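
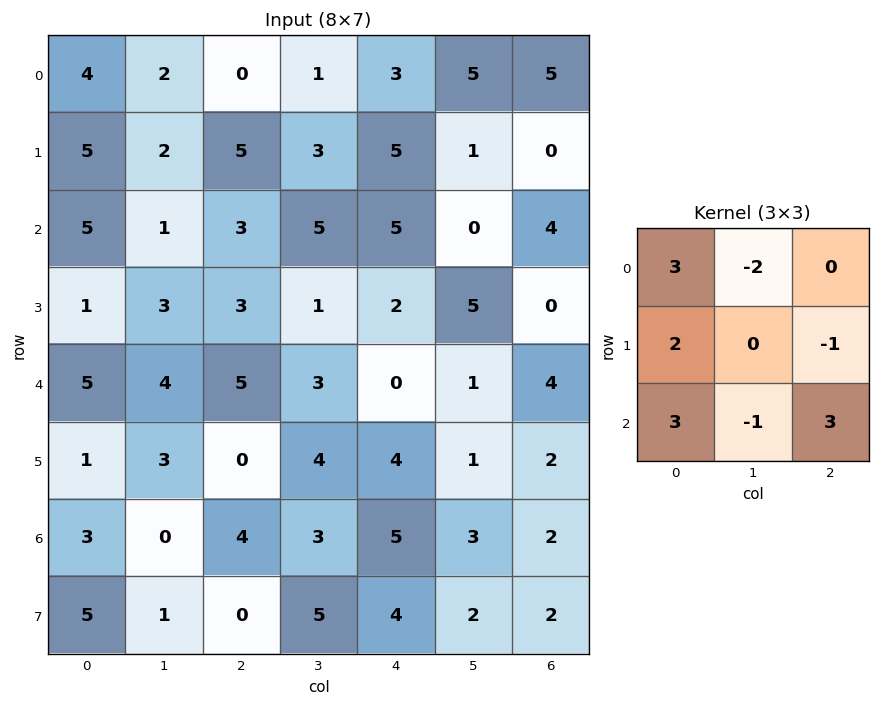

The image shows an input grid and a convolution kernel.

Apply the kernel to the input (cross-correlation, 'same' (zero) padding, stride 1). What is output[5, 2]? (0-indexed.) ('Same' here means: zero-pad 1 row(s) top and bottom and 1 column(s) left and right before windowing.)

The receptive field on the zero-padded input at this output position is [4 5 3 / 3 0 4 / 0 4 3]. Elementwise product with the kernel and sum: 4·3 + 5·-2 + 3·2 + 4·-1 + 0·3 + 4·-1 + 3·3.

9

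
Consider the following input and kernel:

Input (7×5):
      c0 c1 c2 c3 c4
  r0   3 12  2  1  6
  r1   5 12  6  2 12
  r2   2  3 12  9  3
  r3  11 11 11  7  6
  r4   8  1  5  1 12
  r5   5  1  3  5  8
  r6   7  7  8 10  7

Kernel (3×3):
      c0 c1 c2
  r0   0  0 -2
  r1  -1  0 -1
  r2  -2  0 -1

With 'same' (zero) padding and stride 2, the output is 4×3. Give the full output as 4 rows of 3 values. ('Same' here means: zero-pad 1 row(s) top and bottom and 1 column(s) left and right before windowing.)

-24 -39 -5
-38 -45 -23
-24 -23 -11
-9 -27 -10

Output[0,0]: The receptive field on the zero-padded input at this output position is [0 0 0 / 0 3 12 / 0 5 12]. Elementwise product with the kernel and sum: 0·-2 + 0·-1 + 12·-1 + 0·-2 + 12·-1.
Output[0,1]: The receptive field on the zero-padded input at this output position is [0 0 0 / 12 2 1 / 12 6 2]. Elementwise product with the kernel and sum: 0·-2 + 12·-1 + 1·-1 + 12·-2 + 2·-1.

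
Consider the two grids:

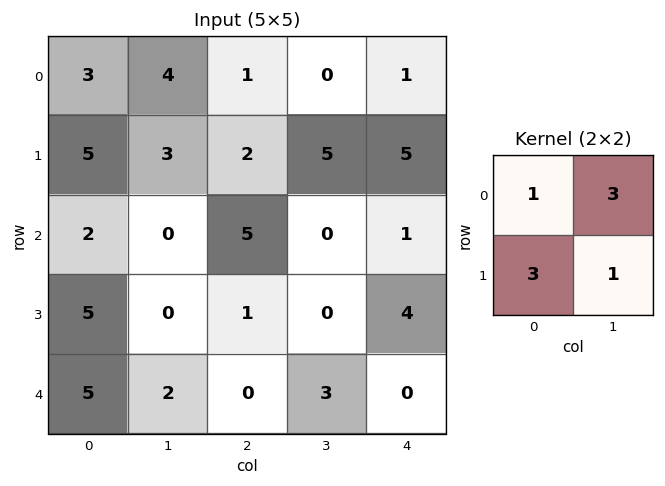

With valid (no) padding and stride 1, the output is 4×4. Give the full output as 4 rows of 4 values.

Output[0,0]: The receptive field on the input at this output position is [3 4 / 5 3]. Elementwise product with the kernel and sum: 3·1 + 4·3 + 5·3 + 3·1.
Output[0,1]: The receptive field on the input at this output position is [4 1 / 3 2]. Elementwise product with the kernel and sum: 4·1 + 1·3 + 3·3 + 2·1.

33 18 12 23
20 14 32 21
17 16 8 7
22 9 4 21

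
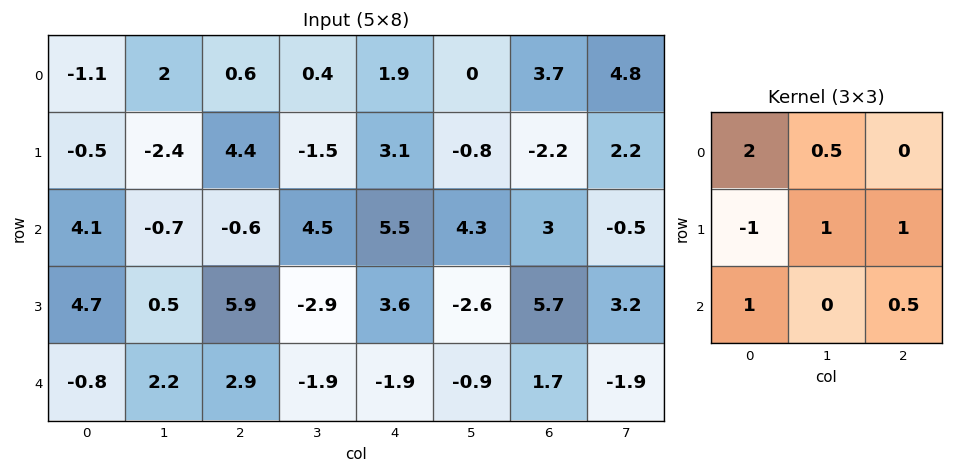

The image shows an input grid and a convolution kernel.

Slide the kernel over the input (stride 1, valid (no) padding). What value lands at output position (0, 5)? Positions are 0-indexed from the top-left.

The receptive field on the input at this output position is [0 3.7 4.8 / -0.8 -2.2 2.2 / 4.3 3 -0.5]. Elementwise product with the kernel and sum: 0·2 + 3.7·0.5 + -0.8·-1 + -2.2·1 + 2.2·1 + 4.3·1 + -0.5·0.5.

6.7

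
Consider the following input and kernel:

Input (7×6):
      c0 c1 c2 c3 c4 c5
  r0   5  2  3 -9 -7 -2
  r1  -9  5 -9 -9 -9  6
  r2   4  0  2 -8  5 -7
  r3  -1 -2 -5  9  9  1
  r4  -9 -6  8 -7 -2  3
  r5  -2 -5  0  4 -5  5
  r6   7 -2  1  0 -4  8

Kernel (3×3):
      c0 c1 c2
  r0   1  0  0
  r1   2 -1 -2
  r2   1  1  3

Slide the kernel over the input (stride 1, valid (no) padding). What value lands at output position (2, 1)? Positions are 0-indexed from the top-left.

-36

The receptive field on the input at this output position is [0 2 -8 / -2 -5 9 / -6 8 -7]. Elementwise product with the kernel and sum: 0·1 + -2·2 + -5·-1 + 9·-2 + -6·1 + 8·1 + -7·3.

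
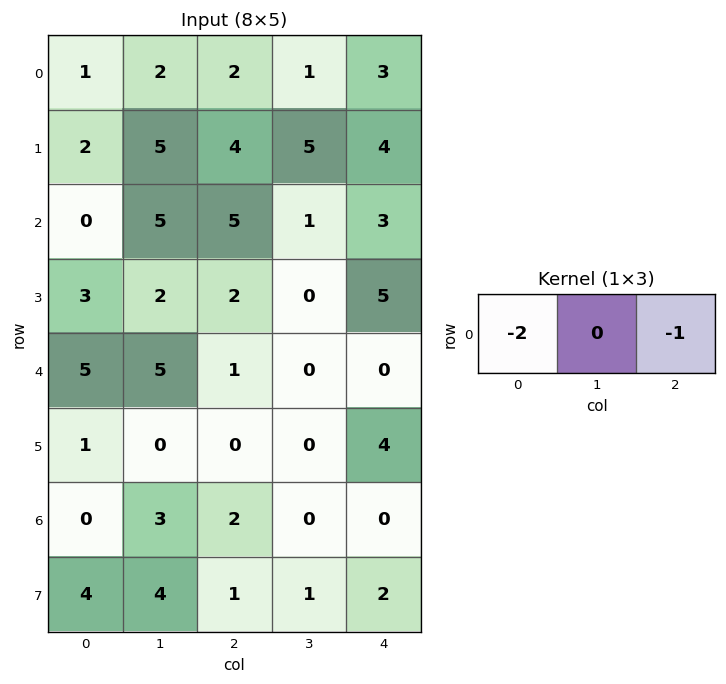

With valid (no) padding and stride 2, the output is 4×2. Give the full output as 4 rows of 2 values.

-4 -7
-5 -13
-11 -2
-2 -4

Output[0,0]: The receptive field on the input at this output position is [1 2 2]. Elementwise product with the kernel and sum: 1·-2 + 2·-1.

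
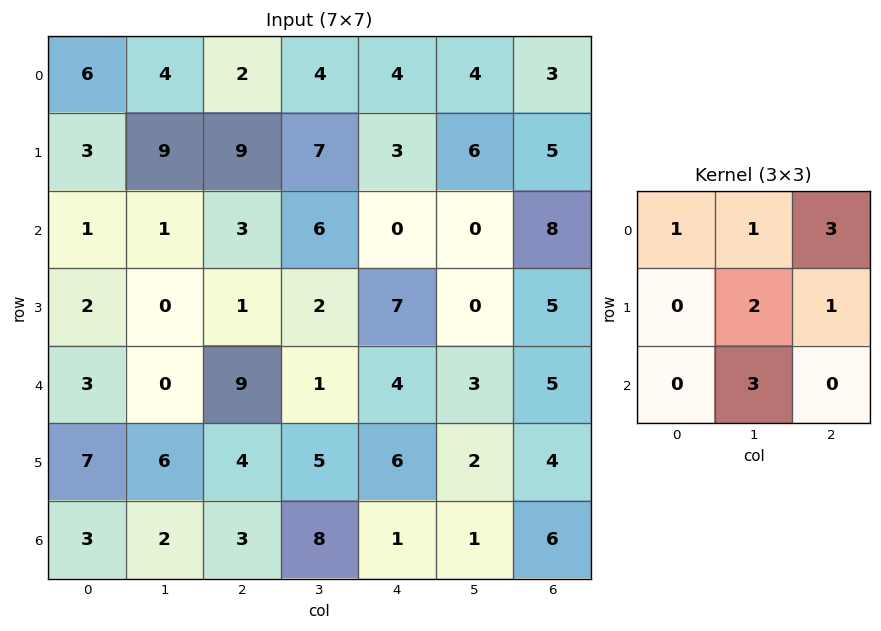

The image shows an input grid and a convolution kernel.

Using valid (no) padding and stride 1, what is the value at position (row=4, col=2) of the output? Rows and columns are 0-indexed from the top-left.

62

The receptive field on the input at this output position is [9 1 4 / 4 5 6 / 3 8 1]. Elementwise product with the kernel and sum: 9·1 + 1·1 + 4·3 + 5·2 + 6·1 + 8·3.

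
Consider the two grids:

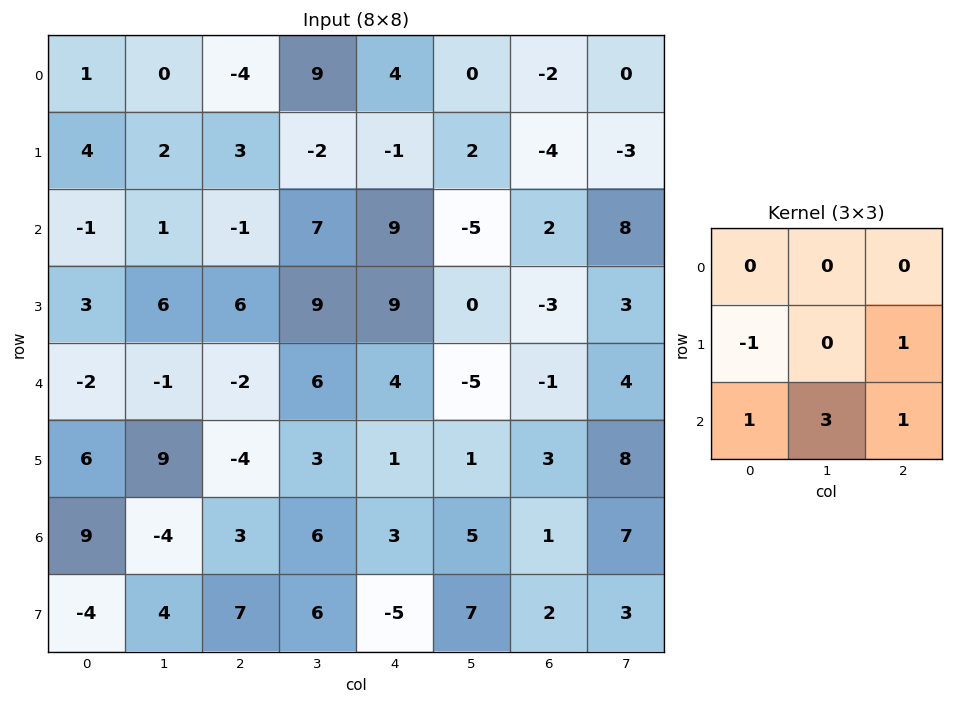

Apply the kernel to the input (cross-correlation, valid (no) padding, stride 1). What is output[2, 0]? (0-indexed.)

-4

The receptive field on the input at this output position is [-1 1 -1 / 3 6 6 / -2 -1 -2]. Elementwise product with the kernel and sum: 3·-1 + 6·1 + -2·1 + -1·3 + -2·1.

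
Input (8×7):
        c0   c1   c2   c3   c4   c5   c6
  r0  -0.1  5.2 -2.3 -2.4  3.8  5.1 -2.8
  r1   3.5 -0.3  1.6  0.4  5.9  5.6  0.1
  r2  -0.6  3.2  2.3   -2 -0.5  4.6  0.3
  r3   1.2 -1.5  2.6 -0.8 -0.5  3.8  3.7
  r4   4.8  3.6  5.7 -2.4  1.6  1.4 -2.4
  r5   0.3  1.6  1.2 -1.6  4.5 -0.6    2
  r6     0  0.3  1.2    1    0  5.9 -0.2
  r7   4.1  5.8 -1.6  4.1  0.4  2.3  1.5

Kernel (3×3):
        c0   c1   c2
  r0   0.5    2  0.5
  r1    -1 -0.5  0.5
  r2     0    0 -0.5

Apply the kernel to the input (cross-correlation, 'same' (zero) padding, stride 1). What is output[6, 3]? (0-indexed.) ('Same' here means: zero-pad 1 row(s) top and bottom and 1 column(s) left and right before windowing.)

The receptive field on the zero-padded input at this output position is [1.2 -1.6 4.5 / 1.2 1 0 / -1.6 4.1 0.4]. Elementwise product with the kernel and sum: 1.2·0.5 + -1.6·2 + 4.5·0.5 + 1.2·-1 + 1·-0.5 + 0·0.5 + 0.4·-0.5.

-2.25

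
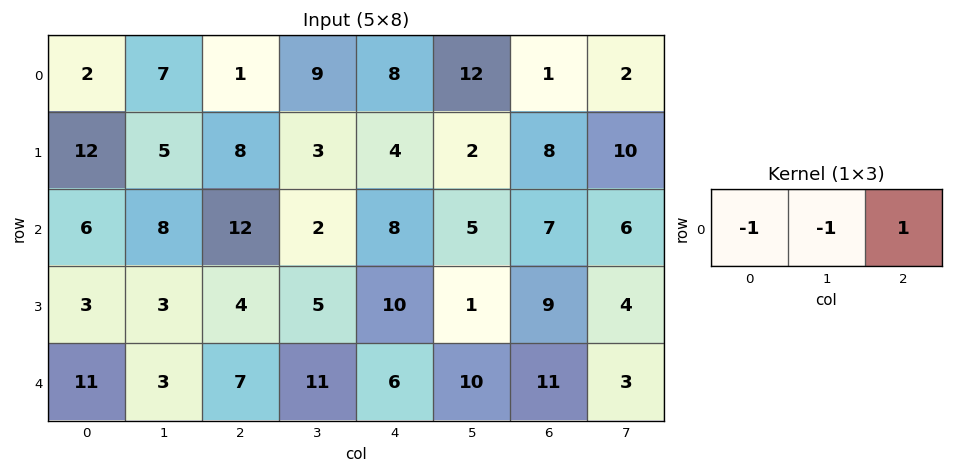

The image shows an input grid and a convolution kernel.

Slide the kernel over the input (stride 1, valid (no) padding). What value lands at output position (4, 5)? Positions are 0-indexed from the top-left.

The receptive field on the input at this output position is [10 11 3]. Elementwise product with the kernel and sum: 10·-1 + 11·-1 + 3·1.

-18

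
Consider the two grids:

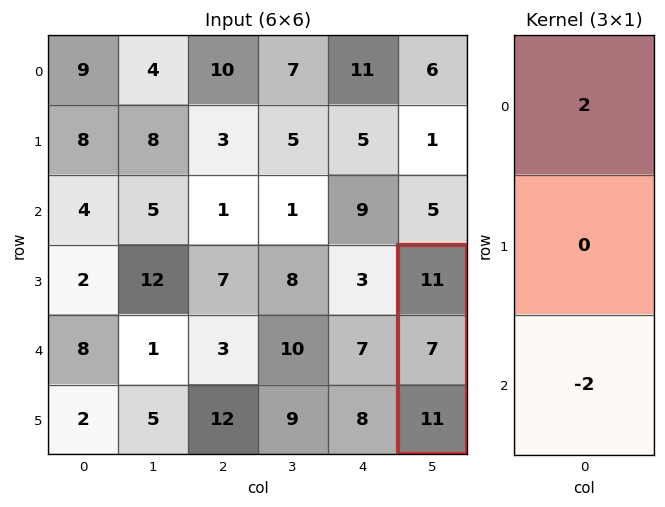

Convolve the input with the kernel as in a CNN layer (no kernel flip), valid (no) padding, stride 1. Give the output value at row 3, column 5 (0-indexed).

The receptive field on the input at this output position is [11 / 7 / 11]. Elementwise product with the kernel and sum: 11·2 + 11·-2.

0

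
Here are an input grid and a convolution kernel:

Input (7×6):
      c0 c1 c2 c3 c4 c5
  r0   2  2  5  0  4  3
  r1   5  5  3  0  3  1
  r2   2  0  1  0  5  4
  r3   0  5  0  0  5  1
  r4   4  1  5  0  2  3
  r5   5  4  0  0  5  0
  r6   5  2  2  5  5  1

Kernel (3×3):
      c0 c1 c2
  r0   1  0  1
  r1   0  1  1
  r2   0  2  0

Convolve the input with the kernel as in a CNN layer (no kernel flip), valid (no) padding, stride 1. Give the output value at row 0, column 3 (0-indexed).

17

The receptive field on the input at this output position is [0 4 3 / 0 3 1 / 0 5 4]. Elementwise product with the kernel and sum: 0·1 + 3·1 + 3·1 + 1·1 + 5·2.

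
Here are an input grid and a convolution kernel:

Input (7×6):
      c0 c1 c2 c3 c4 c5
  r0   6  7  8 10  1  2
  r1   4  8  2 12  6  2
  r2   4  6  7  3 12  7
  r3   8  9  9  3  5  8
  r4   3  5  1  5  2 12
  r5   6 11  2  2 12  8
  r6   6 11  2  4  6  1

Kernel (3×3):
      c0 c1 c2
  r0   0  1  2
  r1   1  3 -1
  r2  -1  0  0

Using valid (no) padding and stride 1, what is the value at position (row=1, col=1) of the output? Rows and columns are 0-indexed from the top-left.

41

The receptive field on the input at this output position is [8 2 12 / 6 7 3 / 9 9 3]. Elementwise product with the kernel and sum: 2·1 + 12·2 + 6·1 + 7·3 + 3·-1 + 9·-1.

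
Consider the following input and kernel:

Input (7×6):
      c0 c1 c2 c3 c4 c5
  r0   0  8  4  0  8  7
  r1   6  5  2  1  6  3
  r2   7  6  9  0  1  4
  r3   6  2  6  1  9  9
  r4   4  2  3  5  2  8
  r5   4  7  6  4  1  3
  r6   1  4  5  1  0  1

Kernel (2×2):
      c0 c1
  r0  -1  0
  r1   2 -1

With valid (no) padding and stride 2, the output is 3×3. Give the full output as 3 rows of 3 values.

7 -1 1
3 2 8
-3 5 -3

Output[0,0]: The receptive field on the input at this output position is [0 8 / 6 5]. Elementwise product with the kernel and sum: 0·-1 + 6·2 + 5·-1.
Output[0,1]: The receptive field on the input at this output position is [4 0 / 2 1]. Elementwise product with the kernel and sum: 4·-1 + 2·2 + 1·-1.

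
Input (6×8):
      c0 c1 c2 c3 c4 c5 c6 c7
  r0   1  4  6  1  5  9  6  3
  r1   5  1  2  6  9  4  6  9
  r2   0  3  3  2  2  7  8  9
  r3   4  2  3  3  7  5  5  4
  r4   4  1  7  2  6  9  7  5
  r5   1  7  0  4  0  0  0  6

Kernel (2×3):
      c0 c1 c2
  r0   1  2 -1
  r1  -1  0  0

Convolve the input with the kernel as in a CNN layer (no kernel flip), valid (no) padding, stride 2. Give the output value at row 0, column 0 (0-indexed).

The receptive field on the input at this output position is [1 4 6 / 5 1 2]. Elementwise product with the kernel and sum: 1·1 + 4·2 + 6·-1 + 5·-1.

-2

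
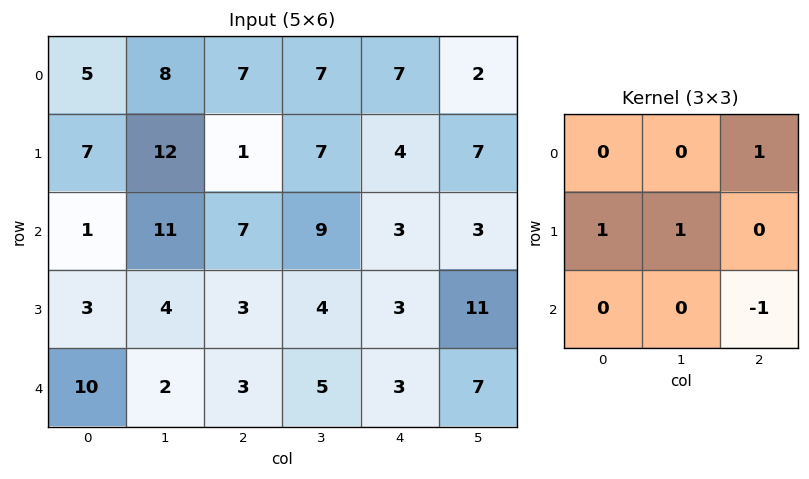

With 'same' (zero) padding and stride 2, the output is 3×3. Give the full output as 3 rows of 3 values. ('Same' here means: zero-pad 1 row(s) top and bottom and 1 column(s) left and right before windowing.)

Output[0,0]: The receptive field on the zero-padded input at this output position is [0 0 0 / 0 5 8 / 0 7 12]. Elementwise product with the kernel and sum: 0·1 + 0·1 + 5·1 + 12·-1.
Output[0,1]: The receptive field on the zero-padded input at this output position is [0 0 0 / 8 7 7 / 12 1 7]. Elementwise product with the kernel and sum: 0·1 + 8·1 + 7·1 + 7·-1.

-7 8 7
9 21 8
14 9 19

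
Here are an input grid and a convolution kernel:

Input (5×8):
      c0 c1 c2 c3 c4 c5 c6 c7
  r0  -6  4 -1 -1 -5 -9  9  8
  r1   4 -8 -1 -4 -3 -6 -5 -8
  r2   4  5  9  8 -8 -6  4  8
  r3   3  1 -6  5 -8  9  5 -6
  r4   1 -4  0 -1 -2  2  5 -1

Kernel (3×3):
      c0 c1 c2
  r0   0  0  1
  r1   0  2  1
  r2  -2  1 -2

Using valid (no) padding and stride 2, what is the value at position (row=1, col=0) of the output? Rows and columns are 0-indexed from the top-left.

-1

The receptive field on the input at this output position is [4 5 9 / 3 1 -6 / 1 -4 0]. Elementwise product with the kernel and sum: 9·1 + 1·2 + -6·1 + 1·-2 + -4·1 + 0·-2.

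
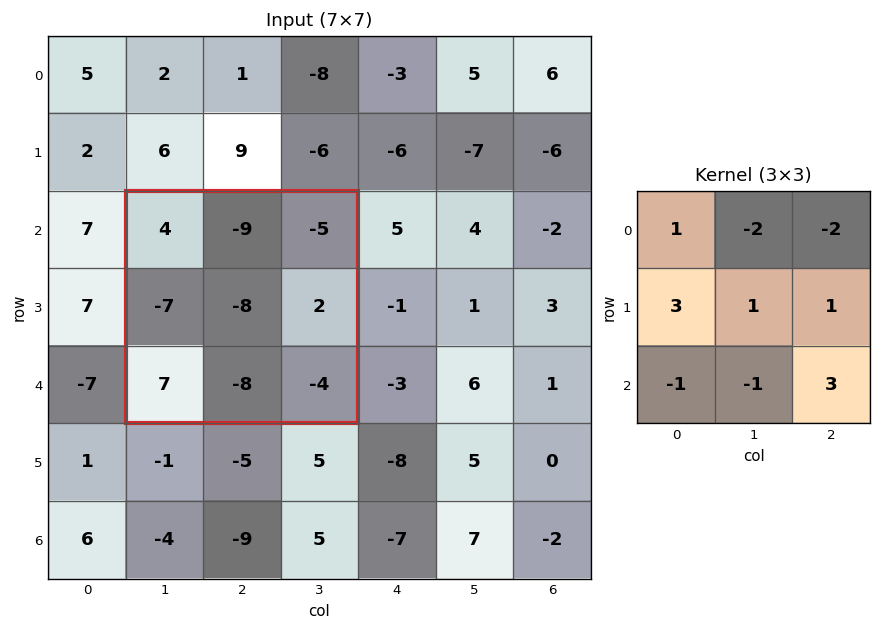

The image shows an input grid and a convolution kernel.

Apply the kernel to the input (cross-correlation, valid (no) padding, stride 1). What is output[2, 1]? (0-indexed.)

The receptive field on the input at this output position is [4 -9 -5 / -7 -8 2 / 7 -8 -4]. Elementwise product with the kernel and sum: 4·1 + -9·-2 + -5·-2 + -7·3 + -8·1 + 2·1 + 7·-1 + -8·-1 + -4·3.

-6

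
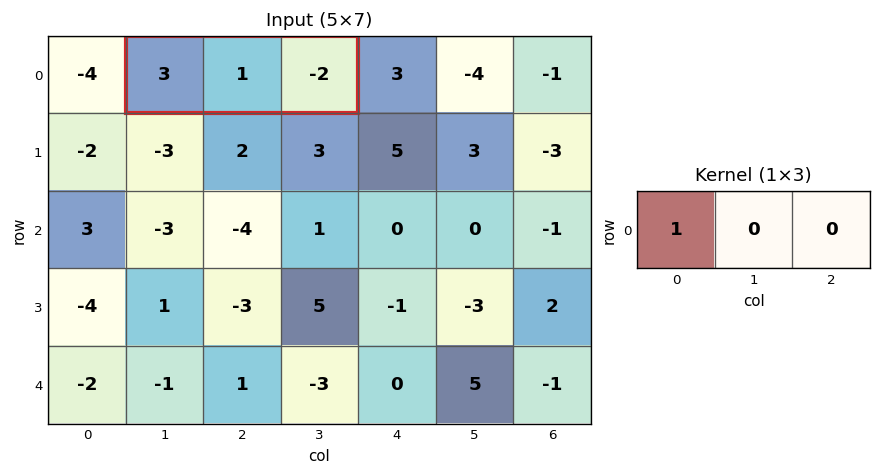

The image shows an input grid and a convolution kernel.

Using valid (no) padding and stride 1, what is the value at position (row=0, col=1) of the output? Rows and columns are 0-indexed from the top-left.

3

The receptive field on the input at this output position is [3 1 -2]. Elementwise product with the kernel and sum: 3·1.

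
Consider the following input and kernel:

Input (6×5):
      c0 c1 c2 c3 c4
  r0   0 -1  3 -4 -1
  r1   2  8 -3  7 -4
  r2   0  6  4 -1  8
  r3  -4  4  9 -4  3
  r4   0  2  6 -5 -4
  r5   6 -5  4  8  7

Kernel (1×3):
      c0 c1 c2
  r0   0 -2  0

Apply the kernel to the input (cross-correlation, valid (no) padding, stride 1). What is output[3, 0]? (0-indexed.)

-8

The receptive field on the input at this output position is [-4 4 9]. Elementwise product with the kernel and sum: 4·-2.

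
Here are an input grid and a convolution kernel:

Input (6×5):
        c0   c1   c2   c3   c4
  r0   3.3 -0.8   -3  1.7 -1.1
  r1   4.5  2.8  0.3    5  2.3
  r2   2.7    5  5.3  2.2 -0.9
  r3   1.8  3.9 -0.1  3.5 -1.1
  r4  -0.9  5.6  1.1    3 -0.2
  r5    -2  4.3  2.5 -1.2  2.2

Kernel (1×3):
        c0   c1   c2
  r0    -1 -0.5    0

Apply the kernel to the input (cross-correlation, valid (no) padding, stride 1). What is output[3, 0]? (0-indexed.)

-3.75

The receptive field on the input at this output position is [1.8 3.9 -0.1]. Elementwise product with the kernel and sum: 1.8·-1 + 3.9·-0.5.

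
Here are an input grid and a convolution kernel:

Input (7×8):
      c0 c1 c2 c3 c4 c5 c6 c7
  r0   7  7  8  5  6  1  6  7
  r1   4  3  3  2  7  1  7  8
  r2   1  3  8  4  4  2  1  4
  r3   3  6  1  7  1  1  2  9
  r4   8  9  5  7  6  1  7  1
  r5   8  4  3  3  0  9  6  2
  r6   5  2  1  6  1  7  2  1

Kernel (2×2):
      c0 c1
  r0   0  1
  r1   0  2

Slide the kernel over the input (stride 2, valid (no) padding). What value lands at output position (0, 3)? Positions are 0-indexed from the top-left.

23

The receptive field on the input at this output position is [6 7 / 7 8]. Elementwise product with the kernel and sum: 7·1 + 8·2.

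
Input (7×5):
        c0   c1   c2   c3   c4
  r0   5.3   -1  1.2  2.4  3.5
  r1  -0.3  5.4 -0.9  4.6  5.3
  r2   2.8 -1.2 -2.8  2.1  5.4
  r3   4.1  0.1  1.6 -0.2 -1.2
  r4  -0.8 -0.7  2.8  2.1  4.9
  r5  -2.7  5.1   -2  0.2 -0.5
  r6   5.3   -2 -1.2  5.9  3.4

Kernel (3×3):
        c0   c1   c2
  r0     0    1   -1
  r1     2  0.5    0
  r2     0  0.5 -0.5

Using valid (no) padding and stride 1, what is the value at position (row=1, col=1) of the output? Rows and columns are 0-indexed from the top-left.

-8.4

The receptive field on the input at this output position is [5.4 -0.9 4.6 / -1.2 -2.8 2.1 / 0.1 1.6 -0.2]. Elementwise product with the kernel and sum: -0.9·1 + 4.6·-1 + -1.2·2 + -2.8·0.5 + 1.6·0.5 + -0.2·-0.5.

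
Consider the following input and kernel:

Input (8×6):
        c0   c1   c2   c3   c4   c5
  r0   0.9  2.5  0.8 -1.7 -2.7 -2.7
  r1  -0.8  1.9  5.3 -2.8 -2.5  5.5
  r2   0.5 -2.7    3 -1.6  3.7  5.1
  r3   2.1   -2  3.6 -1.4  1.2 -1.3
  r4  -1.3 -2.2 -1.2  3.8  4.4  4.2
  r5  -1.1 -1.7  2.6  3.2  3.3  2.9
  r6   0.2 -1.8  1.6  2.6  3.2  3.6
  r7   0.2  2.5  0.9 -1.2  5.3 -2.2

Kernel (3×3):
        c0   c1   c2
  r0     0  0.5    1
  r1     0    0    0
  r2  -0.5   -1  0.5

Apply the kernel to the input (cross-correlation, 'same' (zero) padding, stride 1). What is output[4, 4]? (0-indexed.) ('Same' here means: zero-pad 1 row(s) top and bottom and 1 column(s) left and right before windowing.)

The receptive field on the zero-padded input at this output position is [-1.4 1.2 -1.3 / 3.8 4.4 4.2 / 3.2 3.3 2.9]. Elementwise product with the kernel and sum: 1.2·0.5 + -1.3·1 + 3.2·-0.5 + 3.3·-1 + 2.9·0.5.

-4.15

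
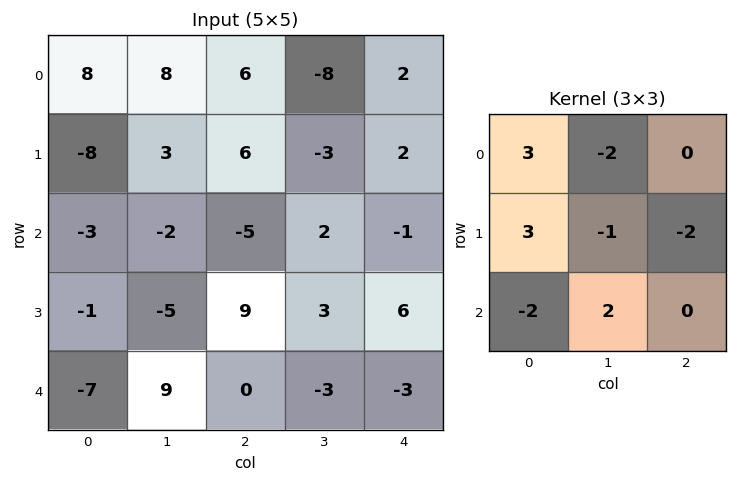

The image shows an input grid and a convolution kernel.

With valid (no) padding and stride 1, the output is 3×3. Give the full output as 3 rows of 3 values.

-29 15 65
-35 20 -3
11 -44 -13

Output[0,0]: The receptive field on the input at this output position is [8 8 6 / -8 3 6 / -3 -2 -5]. Elementwise product with the kernel and sum: 8·3 + 8·-2 + -8·3 + 3·-1 + 6·-2 + -3·-2 + -2·2.
Output[0,1]: The receptive field on the input at this output position is [8 6 -8 / 3 6 -3 / -2 -5 2]. Elementwise product with the kernel and sum: 8·3 + 6·-2 + 3·3 + 6·-1 + -3·-2 + -2·-2 + -5·2.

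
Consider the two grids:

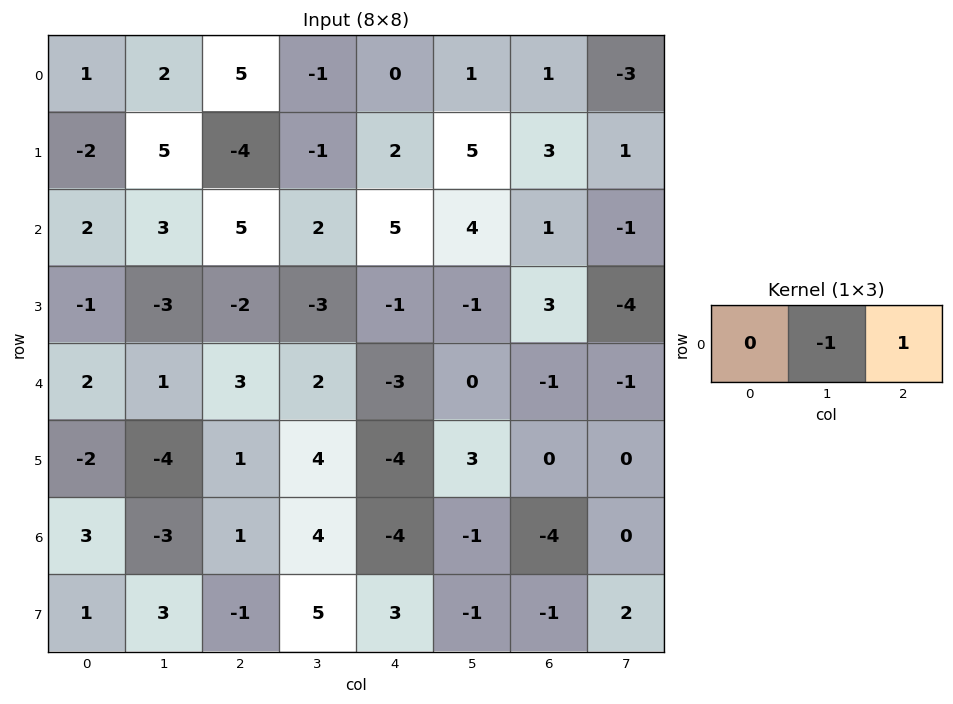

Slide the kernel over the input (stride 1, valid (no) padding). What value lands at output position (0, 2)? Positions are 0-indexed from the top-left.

The receptive field on the input at this output position is [5 -1 0]. Elementwise product with the kernel and sum: -1·-1 + 0·1.

1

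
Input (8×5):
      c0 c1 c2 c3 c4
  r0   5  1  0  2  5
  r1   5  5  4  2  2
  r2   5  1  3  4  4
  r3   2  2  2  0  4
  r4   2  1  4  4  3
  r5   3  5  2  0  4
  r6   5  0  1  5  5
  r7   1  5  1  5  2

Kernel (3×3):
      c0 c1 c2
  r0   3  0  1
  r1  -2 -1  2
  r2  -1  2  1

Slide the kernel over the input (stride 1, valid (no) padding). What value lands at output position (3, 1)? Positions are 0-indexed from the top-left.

The receptive field on the input at this output position is [2 2 0 / 1 4 4 / 5 2 0]. Elementwise product with the kernel and sum: 2·3 + 0·1 + 1·-2 + 4·-1 + 4·2 + 5·-1 + 2·2 + 0·1.

7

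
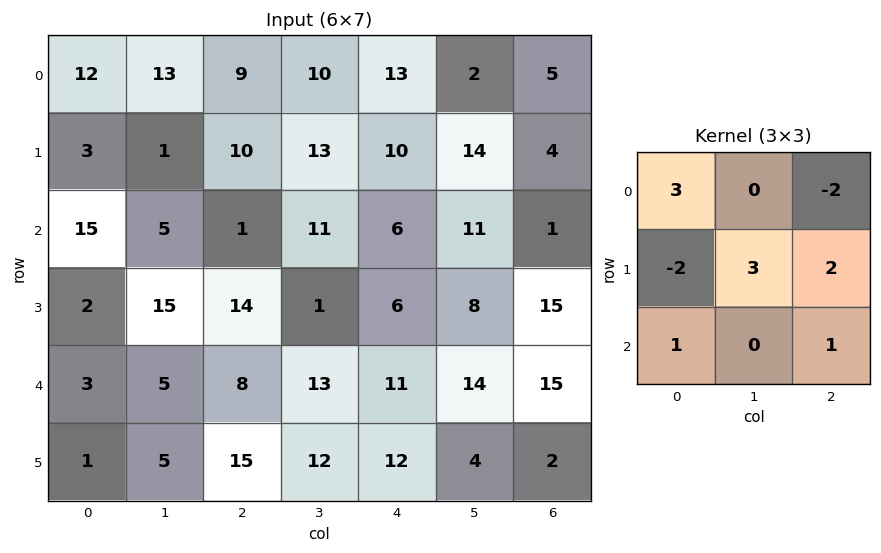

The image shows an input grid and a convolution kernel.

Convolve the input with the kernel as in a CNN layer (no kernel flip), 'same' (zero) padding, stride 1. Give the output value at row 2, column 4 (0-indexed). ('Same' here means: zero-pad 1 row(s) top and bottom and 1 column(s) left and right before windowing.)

The receptive field on the zero-padded input at this output position is [13 10 14 / 11 6 11 / 1 6 8]. Elementwise product with the kernel and sum: 13·3 + 14·-2 + 11·-2 + 6·3 + 11·2 + 1·1 + 8·1.

38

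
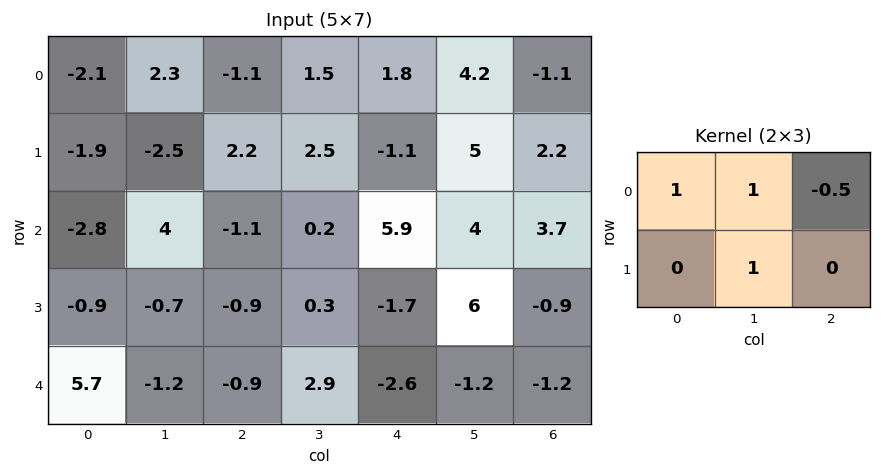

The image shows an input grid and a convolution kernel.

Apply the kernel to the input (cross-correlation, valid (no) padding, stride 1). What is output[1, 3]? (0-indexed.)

4.8

The receptive field on the input at this output position is [2.5 -1.1 5 / 0.2 5.9 4]. Elementwise product with the kernel and sum: 2.5·1 + -1.1·1 + 5·-0.5 + 5.9·1.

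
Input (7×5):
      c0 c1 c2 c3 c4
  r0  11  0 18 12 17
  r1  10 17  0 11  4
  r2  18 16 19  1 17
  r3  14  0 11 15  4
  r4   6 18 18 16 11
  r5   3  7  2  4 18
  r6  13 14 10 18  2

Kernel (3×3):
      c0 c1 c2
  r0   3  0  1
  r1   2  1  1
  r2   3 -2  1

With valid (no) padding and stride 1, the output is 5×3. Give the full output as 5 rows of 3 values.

Output[0,0]: The receptive field on the input at this output position is [11 0 18 / 10 17 0 / 18 16 19]. Elementwise product with the kernel and sum: 11·3 + 18·1 + 10·2 + 17·1 + 0·1 + 18·3 + 16·-2 + 19·1.
Output[0,1]: The receptive field on the input at this output position is [0 18 12 / 17 0 11 / 16 19 1]. Elementwise product with the kernel and sum: 0·3 + 12·1 + 17·2 + 0·1 + 11·1 + 16·3 + 19·-2 + 1·1.

129 68 158
154 107 67
112 109 148
98 106 116
72 130 87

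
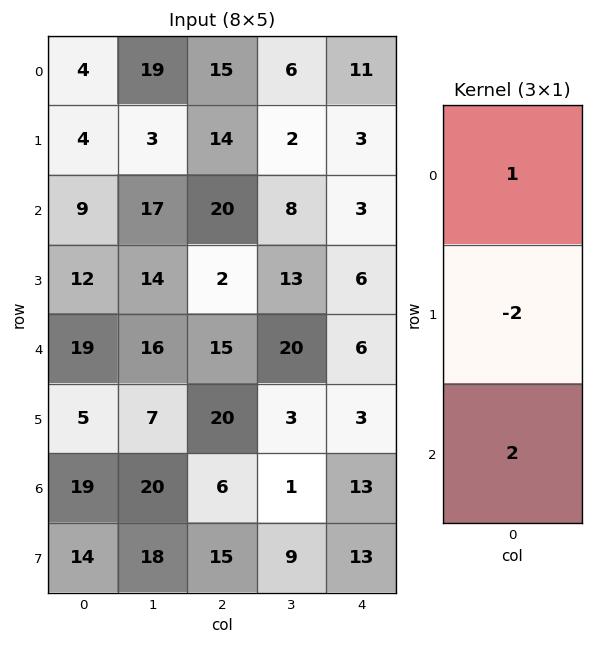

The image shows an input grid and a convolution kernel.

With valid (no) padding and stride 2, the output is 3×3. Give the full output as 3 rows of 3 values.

Output[0,0]: The receptive field on the input at this output position is [4 / 4 / 9]. Elementwise product with the kernel and sum: 4·1 + 4·-2 + 9·2.

14 27 11
23 46 3
47 -13 26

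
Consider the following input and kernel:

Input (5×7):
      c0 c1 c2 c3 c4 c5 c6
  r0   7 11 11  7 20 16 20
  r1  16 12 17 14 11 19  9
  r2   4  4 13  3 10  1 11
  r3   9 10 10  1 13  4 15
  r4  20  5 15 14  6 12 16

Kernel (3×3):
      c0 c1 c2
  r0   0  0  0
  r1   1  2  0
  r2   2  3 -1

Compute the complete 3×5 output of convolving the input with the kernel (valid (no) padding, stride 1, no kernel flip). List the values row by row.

Output[0,0]: The receptive field on the input at this output position is [7 11 11 / 16 12 17 / 4 4 13]. Elementwise product with the kernel and sum: 16·1 + 12·2 + 4·2 + 4·3 + 13·-1.
Output[0,1]: The receptive field on the input at this output position is [11 11 7 / 12 17 14 / 4 13 3]. Elementwise product with the kernel and sum: 12·1 + 17·2 + 4·2 + 13·3 + 3·-1.

47 90 70 71 61
50 79 29 60 35
69 71 78 61 53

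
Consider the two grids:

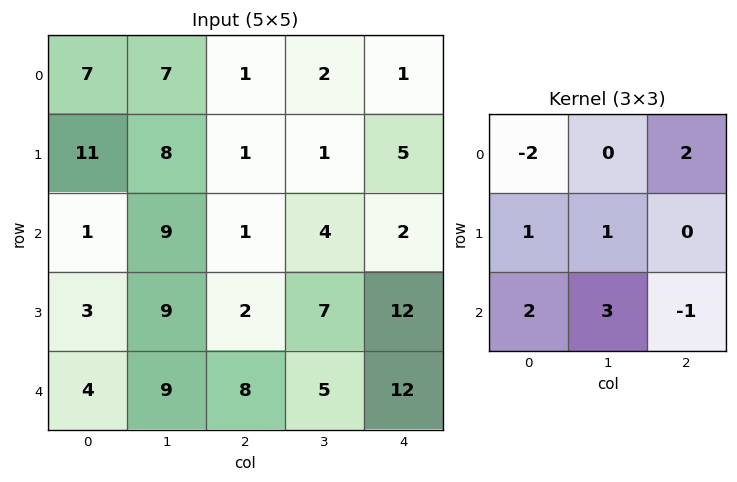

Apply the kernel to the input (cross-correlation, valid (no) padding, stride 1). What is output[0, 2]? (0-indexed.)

14

The receptive field on the input at this output position is [1 2 1 / 1 1 5 / 1 4 2]. Elementwise product with the kernel and sum: 1·-2 + 1·2 + 1·1 + 1·1 + 1·2 + 4·3 + 2·-1.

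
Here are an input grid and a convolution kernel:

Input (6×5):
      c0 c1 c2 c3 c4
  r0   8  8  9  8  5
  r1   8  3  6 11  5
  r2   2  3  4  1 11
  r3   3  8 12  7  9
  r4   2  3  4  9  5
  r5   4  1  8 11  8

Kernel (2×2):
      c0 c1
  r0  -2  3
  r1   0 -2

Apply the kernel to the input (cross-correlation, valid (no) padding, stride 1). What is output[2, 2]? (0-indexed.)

-19

The receptive field on the input at this output position is [4 1 / 12 7]. Elementwise product with the kernel and sum: 4·-2 + 1·3 + 7·-2.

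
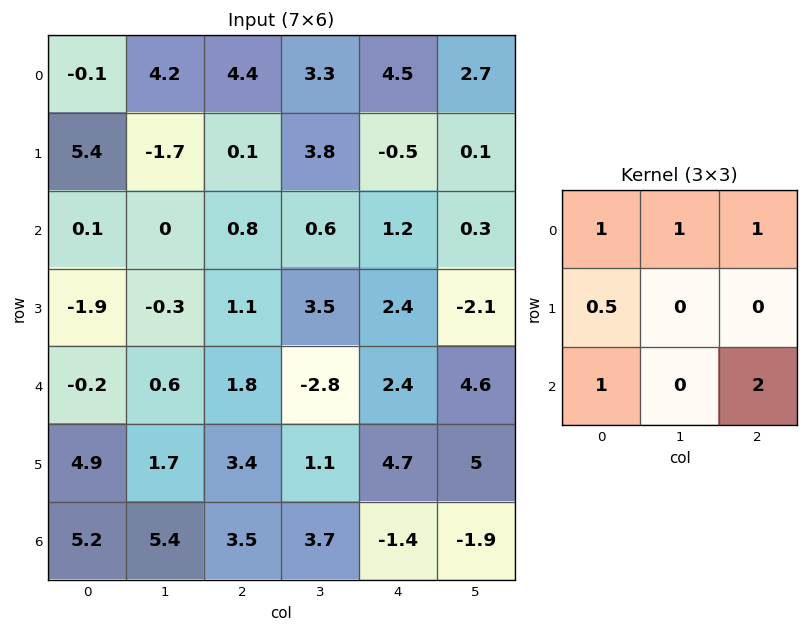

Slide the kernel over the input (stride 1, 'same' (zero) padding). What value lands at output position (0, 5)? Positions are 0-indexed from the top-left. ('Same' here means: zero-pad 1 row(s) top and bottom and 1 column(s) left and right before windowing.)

1.75

The receptive field on the zero-padded input at this output position is [0 0 0 / 4.5 2.7 0 / -0.5 0.1 0]. Elementwise product with the kernel and sum: 0·1 + 0·1 + 0·1 + 4.5·0.5 + -0.5·1 + 0·2.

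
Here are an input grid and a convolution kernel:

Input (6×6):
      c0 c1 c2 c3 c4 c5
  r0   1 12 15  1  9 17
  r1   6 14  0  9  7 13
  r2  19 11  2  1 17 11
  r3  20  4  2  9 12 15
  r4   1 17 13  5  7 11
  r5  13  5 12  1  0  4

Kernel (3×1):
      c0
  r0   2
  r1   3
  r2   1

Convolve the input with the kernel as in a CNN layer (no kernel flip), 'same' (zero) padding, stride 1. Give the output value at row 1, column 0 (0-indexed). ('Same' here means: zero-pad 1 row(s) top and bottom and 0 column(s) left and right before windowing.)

The receptive field on the zero-padded input at this output position is [1 / 6 / 19]. Elementwise product with the kernel and sum: 1·2 + 6·3 + 19·1.

39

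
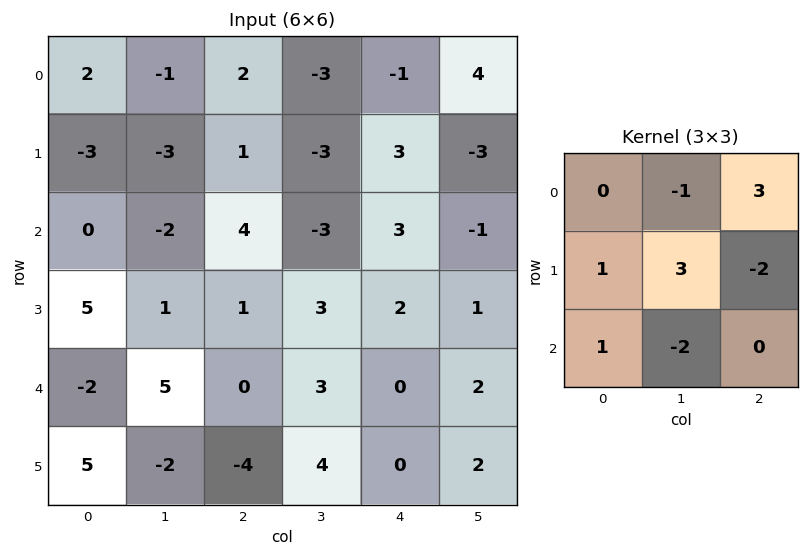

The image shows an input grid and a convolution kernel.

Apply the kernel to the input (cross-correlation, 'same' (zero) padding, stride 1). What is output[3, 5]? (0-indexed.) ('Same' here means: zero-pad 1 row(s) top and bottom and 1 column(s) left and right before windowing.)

2

The receptive field on the zero-padded input at this output position is [3 -1 0 / 2 1 0 / 0 2 0]. Elementwise product with the kernel and sum: -1·-1 + 0·3 + 2·1 + 1·3 + 0·-2 + 0·1 + 2·-2.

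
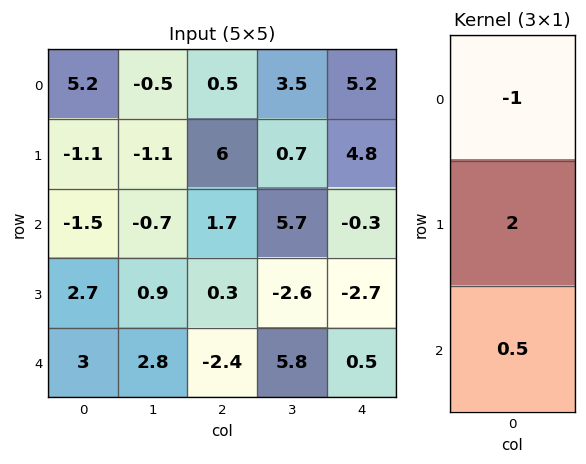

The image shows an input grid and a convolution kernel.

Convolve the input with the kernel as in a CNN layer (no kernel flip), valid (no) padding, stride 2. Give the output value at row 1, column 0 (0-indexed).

The receptive field on the input at this output position is [-1.5 / 2.7 / 3]. Elementwise product with the kernel and sum: -1.5·-1 + 2.7·2 + 3·0.5.

8.4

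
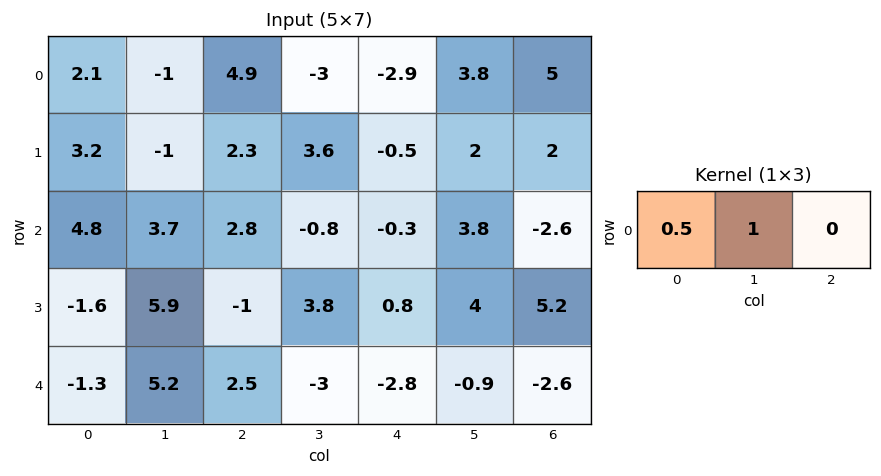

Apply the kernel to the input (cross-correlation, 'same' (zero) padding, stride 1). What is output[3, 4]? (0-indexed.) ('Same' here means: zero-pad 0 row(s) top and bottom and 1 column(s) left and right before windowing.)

2.7

The receptive field on the zero-padded input at this output position is [3.8 0.8 4]. Elementwise product with the kernel and sum: 3.8·0.5 + 0.8·1.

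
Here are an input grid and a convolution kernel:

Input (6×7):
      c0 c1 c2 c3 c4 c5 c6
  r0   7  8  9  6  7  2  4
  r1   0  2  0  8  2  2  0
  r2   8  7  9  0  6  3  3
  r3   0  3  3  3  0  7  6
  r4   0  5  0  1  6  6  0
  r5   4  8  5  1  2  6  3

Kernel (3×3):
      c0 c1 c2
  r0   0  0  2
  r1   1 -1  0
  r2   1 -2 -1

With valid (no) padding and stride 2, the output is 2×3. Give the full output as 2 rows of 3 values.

Output[0,0]: The receptive field on the input at this output position is [7 8 9 / 0 2 0 / 8 7 9]. Elementwise product with the kernel and sum: 9·2 + 0·1 + 2·-1 + 8·1 + 7·-2 + 9·-1.
Output[0,1]: The receptive field on the input at this output position is [9 6 7 / 0 8 2 / 9 0 6]. Elementwise product with the kernel and sum: 7·2 + 0·1 + 8·-1 + 9·1 + 0·-2 + 6·-1.

1 9 5
5 4 -7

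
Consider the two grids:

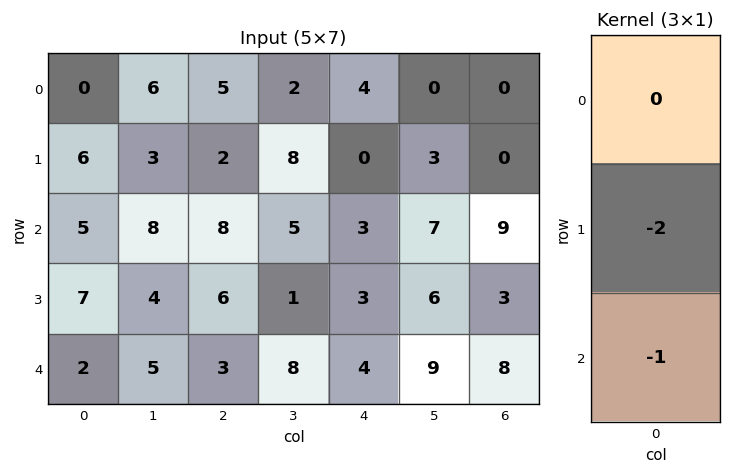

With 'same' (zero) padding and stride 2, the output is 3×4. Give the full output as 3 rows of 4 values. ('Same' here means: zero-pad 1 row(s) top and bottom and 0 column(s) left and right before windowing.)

-6 -12 -8 0
-17 -22 -9 -21
-4 -6 -8 -16

Output[0,0]: The receptive field on the zero-padded input at this output position is [0 / 0 / 6]. Elementwise product with the kernel and sum: 0·-2 + 6·-1.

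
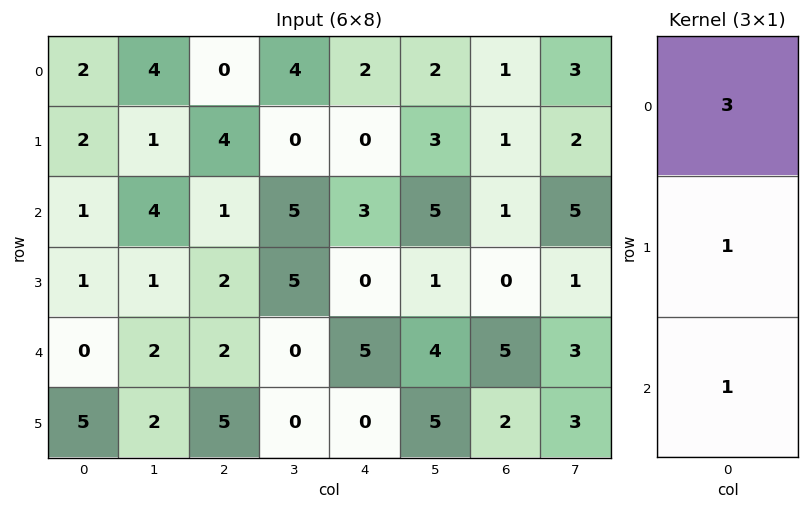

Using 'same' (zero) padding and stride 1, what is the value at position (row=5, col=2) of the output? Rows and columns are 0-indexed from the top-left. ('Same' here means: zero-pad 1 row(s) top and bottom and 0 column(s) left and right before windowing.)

The receptive field on the zero-padded input at this output position is [2 / 5 / 0]. Elementwise product with the kernel and sum: 2·3 + 5·1 + 0·1.

11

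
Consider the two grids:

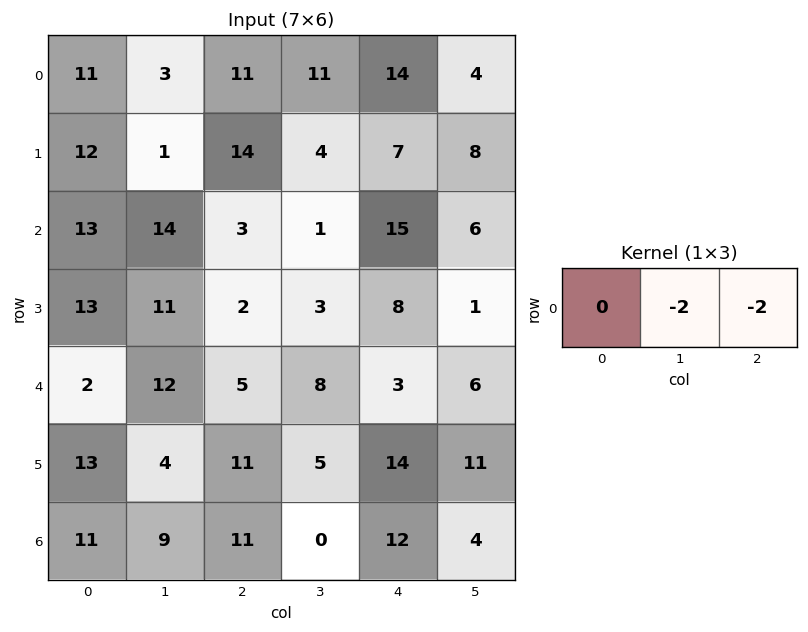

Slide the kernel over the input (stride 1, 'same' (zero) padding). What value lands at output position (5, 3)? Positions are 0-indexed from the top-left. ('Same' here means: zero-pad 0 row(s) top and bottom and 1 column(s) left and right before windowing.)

-38

The receptive field on the zero-padded input at this output position is [11 5 14]. Elementwise product with the kernel and sum: 5·-2 + 14·-2.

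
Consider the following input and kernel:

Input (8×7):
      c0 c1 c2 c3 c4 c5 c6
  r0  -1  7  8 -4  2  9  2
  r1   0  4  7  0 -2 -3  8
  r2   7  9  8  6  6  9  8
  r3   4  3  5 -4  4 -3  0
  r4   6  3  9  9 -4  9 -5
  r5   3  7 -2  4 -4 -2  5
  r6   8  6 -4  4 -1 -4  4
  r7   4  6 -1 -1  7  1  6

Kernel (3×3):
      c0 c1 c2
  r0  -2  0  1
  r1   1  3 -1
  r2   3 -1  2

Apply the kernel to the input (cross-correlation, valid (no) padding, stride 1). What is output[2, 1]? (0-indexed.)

The receptive field on the input at this output position is [9 8 6 / 3 5 -4 / 3 9 9]. Elementwise product with the kernel and sum: 9·-2 + 6·1 + 3·1 + 5·3 + -4·-1 + 3·3 + 9·-1 + 9·2.

28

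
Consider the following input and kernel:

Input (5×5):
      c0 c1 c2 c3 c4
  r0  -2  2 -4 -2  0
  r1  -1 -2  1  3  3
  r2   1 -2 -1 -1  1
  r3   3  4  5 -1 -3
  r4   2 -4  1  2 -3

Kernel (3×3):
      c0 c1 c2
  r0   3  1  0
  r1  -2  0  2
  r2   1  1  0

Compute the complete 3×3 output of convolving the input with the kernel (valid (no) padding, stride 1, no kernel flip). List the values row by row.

-1 9 -12
-2 6 14
3 -20 -17

Output[0,0]: The receptive field on the input at this output position is [-2 2 -4 / -1 -2 1 / 1 -2 -1]. Elementwise product with the kernel and sum: -2·3 + 2·1 + -1·-2 + 1·2 + 1·1 + -2·1.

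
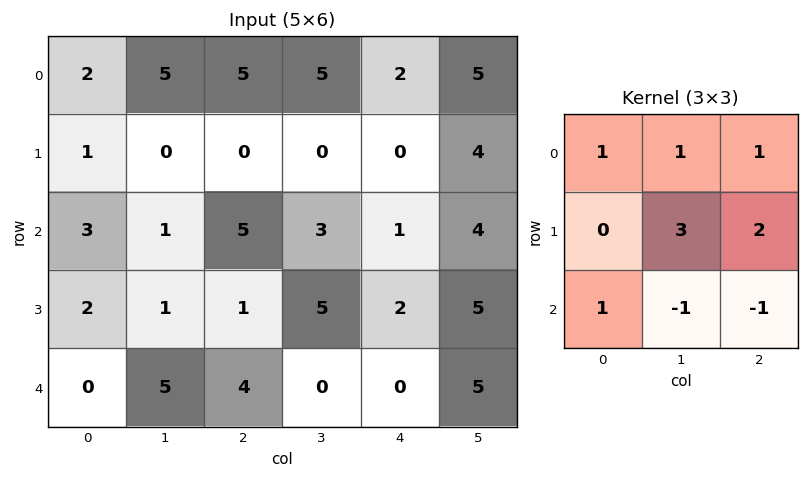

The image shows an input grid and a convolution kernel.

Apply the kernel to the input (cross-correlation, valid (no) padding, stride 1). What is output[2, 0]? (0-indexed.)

The receptive field on the input at this output position is [3 1 5 / 2 1 1 / 0 5 4]. Elementwise product with the kernel and sum: 3·1 + 1·1 + 5·1 + 1·3 + 1·2 + 0·1 + 5·-1 + 4·-1.

5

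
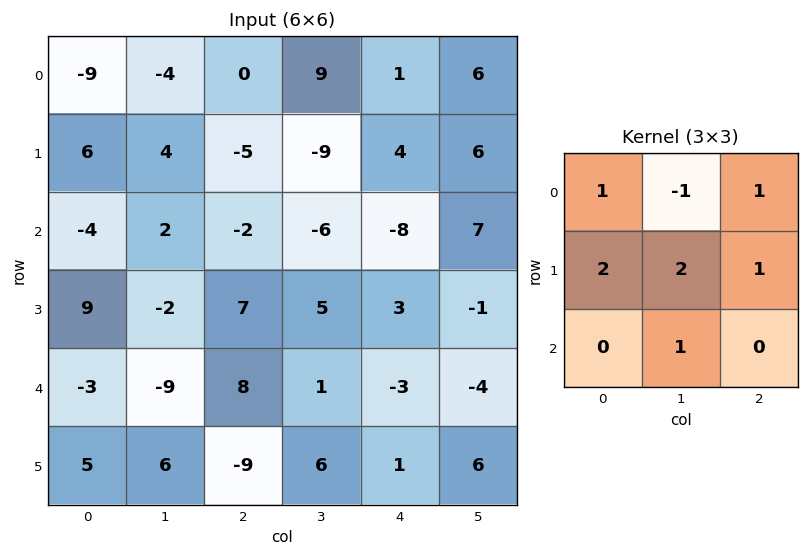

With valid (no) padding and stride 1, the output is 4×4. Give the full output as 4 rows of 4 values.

Output[0,0]: The receptive field on the input at this output position is [-9 -4 0 / 6 4 -5 / -4 2 -2]. Elementwise product with the kernel and sum: -9·1 + -4·-1 + 0·1 + 6·2 + 4·2 + -5·1 + 2·1.
Output[0,1]: The receptive field on the input at this output position is [-4 0 9 / 4 -5 -9 / 2 -2 -6]. Elementwise product with the kernel and sum: -4·1 + 0·-1 + 9·1 + 4·2 + -5·2 + -9·1 + -2·1.

12 -8 -38 2
-11 1 -11 -25
4 21 24 21
8 -14 26 -6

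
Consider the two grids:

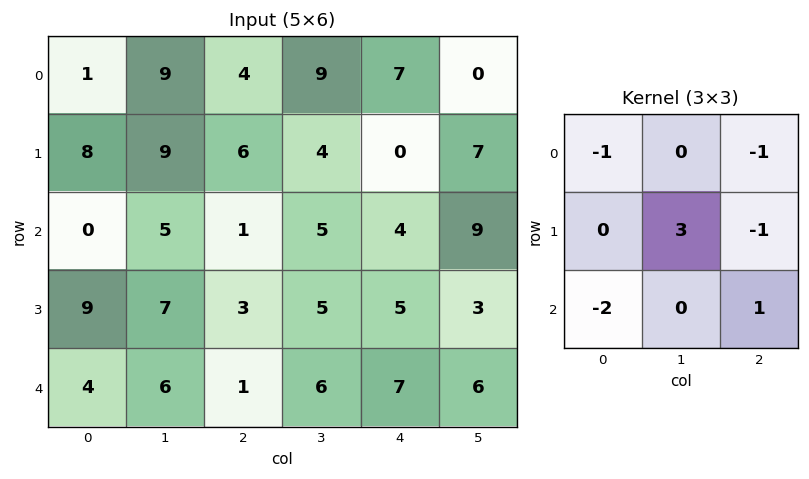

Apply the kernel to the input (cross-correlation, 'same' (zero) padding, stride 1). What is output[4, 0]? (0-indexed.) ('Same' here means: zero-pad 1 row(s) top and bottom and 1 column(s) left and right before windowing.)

The receptive field on the zero-padded input at this output position is [0 9 7 / 0 4 6 / 0 0 0]. Elementwise product with the kernel and sum: 0·-1 + 7·-1 + 4·3 + 6·-1 + 0·-2 + 0·1.

-1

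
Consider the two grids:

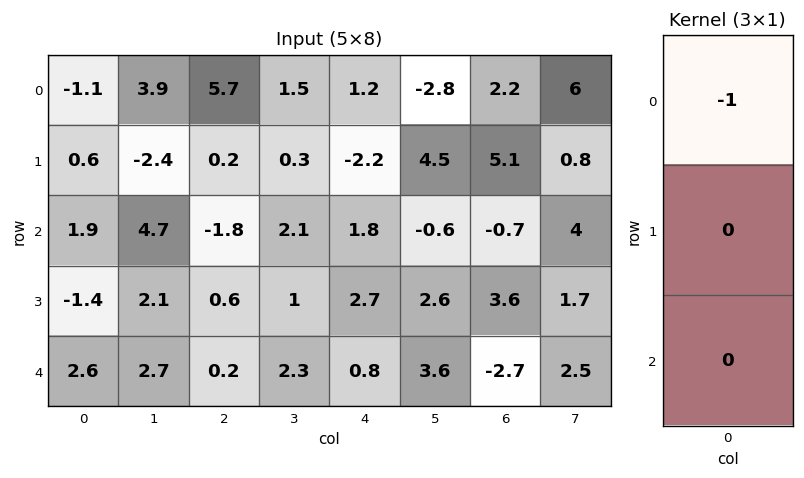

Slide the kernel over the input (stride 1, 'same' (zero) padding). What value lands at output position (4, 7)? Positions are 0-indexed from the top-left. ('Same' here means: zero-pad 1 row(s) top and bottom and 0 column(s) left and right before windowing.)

The receptive field on the zero-padded input at this output position is [1.7 / 2.5 / 0]. Elementwise product with the kernel and sum: 1.7·-1.

-1.7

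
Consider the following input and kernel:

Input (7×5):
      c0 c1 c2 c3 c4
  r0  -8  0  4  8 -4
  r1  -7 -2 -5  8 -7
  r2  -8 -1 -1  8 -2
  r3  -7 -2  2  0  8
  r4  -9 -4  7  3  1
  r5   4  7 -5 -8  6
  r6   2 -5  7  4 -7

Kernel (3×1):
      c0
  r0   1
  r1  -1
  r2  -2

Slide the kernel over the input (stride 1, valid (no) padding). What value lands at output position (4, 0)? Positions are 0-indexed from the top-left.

The receptive field on the input at this output position is [-9 / 4 / 2]. Elementwise product with the kernel and sum: -9·1 + 4·-1 + 2·-2.

-17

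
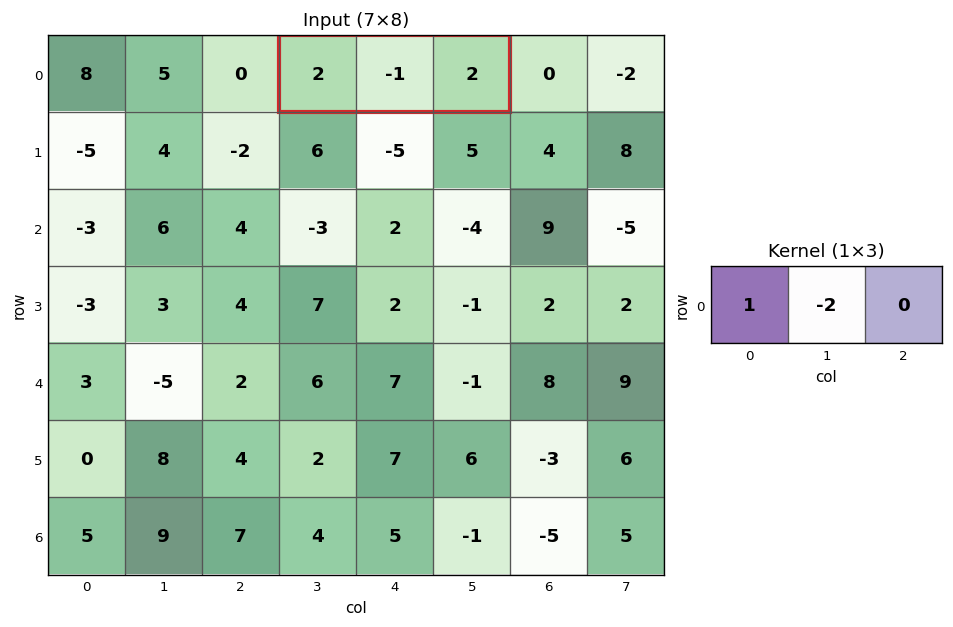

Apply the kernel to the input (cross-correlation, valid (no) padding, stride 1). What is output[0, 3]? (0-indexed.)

4

The receptive field on the input at this output position is [2 -1 2]. Elementwise product with the kernel and sum: 2·1 + -1·-2.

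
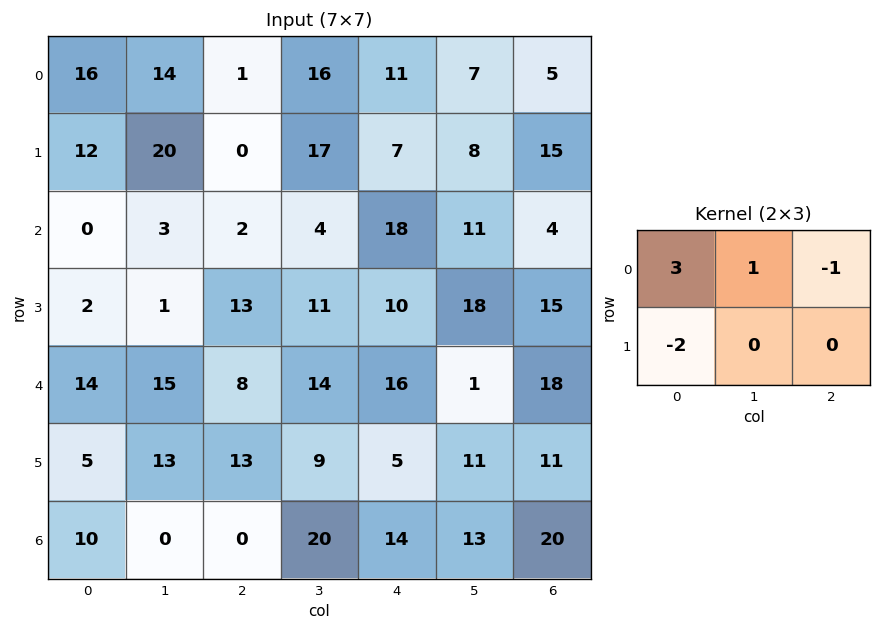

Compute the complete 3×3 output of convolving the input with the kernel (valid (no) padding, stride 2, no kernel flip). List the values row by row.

Output[0,0]: The receptive field on the input at this output position is [16 14 1 / 12 20 0]. Elementwise product with the kernel and sum: 16·3 + 14·1 + 1·-1 + 12·-2.

37 8 21
-3 -34 41
39 -4 21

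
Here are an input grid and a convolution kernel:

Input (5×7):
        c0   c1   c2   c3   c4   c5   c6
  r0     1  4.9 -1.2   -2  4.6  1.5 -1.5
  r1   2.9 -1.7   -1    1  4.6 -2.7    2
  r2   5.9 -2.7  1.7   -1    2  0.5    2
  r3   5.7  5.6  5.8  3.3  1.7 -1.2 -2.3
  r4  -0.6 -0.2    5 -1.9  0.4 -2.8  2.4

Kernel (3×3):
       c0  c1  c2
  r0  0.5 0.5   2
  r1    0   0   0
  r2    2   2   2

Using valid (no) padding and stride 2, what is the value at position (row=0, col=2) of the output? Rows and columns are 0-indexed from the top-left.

9.05

The receptive field on the input at this output position is [4.6 1.5 -1.5 / 4.6 -2.7 2 / 2 0.5 2]. Elementwise product with the kernel and sum: 4.6·0.5 + 1.5·0.5 + -1.5·2 + 2·2 + 0.5·2 + 2·2.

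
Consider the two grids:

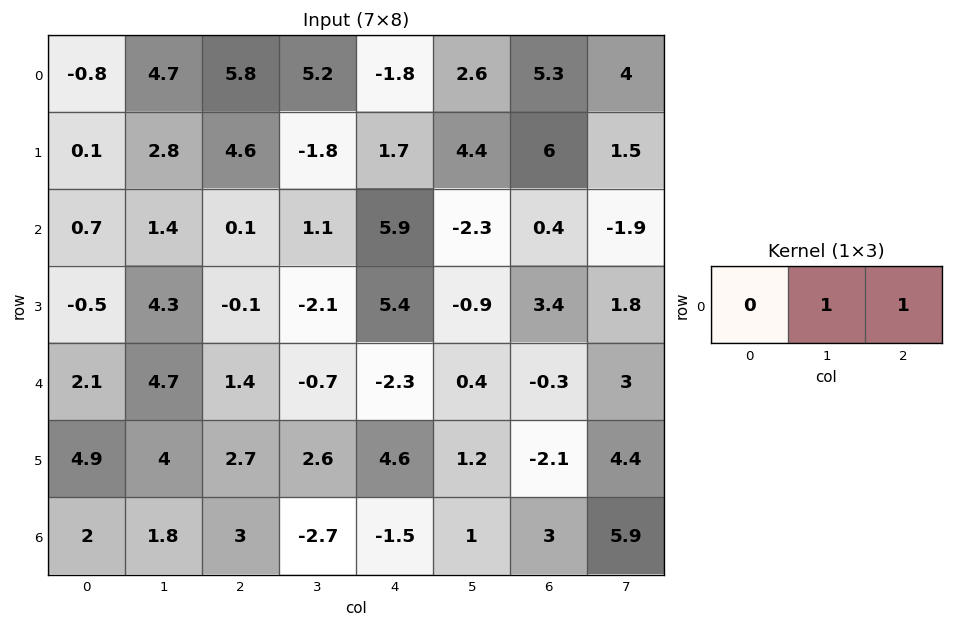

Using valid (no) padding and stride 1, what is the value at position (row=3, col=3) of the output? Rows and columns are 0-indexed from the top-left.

4.5

The receptive field on the input at this output position is [-2.1 5.4 -0.9]. Elementwise product with the kernel and sum: 5.4·1 + -0.9·1.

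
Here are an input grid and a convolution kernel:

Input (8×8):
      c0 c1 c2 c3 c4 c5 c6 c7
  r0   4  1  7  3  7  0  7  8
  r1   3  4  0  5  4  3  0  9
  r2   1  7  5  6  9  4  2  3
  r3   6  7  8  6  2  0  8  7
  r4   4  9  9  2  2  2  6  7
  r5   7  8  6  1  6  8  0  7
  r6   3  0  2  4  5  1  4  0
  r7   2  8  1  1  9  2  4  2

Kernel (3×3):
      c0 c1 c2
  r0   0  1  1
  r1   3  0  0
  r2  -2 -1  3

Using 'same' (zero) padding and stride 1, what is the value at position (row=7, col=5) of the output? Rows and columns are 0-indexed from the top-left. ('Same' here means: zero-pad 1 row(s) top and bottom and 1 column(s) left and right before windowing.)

The receptive field on the zero-padded input at this output position is [5 1 4 / 9 2 4 / 0 0 0]. Elementwise product with the kernel and sum: 1·1 + 4·1 + 9·3 + 0·-2 + 0·-1 + 0·3.

32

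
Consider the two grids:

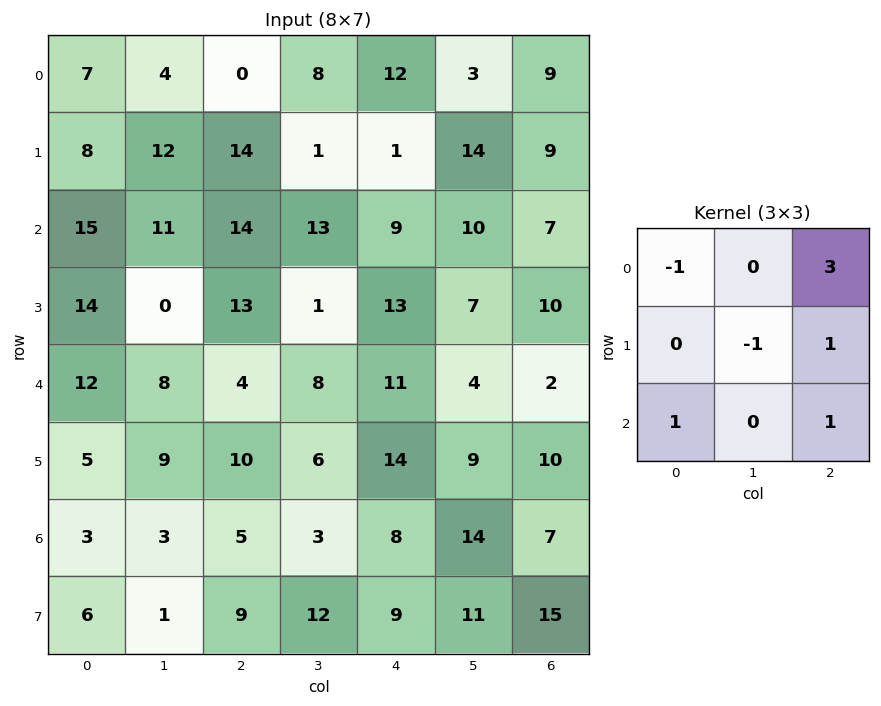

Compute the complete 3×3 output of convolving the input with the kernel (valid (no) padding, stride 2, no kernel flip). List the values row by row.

Output[0,0]: The receptive field on the input at this output position is [7 4 0 / 8 12 14 / 15 11 14]. Elementwise product with the kernel and sum: 7·-1 + 0·3 + 12·-1 + 14·1 + 15·1 + 14·1.

24 59 26
56 40 28
9 50 11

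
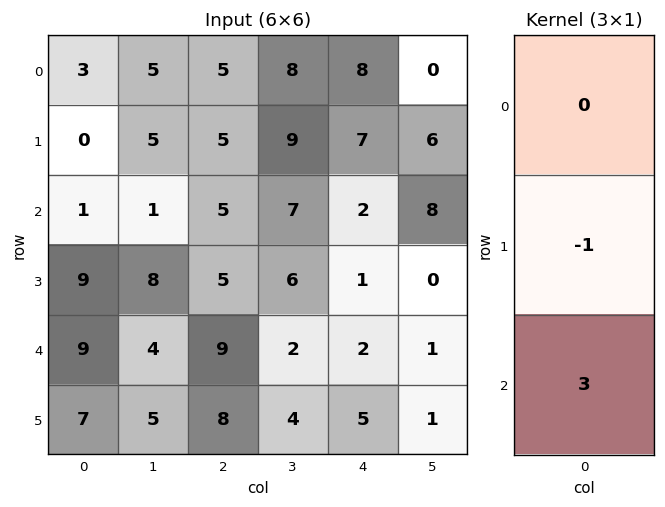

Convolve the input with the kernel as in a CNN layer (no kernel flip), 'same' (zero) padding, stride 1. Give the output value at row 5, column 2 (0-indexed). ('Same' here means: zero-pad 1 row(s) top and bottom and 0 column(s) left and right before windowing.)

The receptive field on the zero-padded input at this output position is [9 / 8 / 0]. Elementwise product with the kernel and sum: 8·-1 + 0·3.

-8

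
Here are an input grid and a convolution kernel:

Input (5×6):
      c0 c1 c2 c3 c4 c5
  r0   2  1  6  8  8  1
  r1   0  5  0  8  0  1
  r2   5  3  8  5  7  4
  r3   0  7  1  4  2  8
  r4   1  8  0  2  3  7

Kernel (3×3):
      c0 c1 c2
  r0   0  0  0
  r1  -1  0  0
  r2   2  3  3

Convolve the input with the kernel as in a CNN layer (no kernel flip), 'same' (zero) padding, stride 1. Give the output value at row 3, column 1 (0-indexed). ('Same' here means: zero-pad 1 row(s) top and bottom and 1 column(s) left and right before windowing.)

26

The receptive field on the zero-padded input at this output position is [5 3 8 / 0 7 1 / 1 8 0]. Elementwise product with the kernel and sum: 0·-1 + 1·2 + 8·3 + 0·3.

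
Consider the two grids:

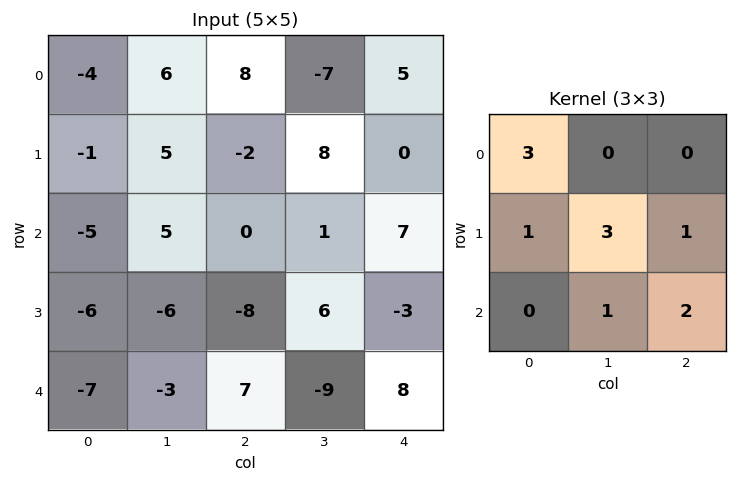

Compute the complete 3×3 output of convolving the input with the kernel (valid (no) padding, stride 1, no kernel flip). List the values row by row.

5 27 61
-15 25 4
-36 -20 14

Output[0,0]: The receptive field on the input at this output position is [-4 6 8 / -1 5 -2 / -5 5 0]. Elementwise product with the kernel and sum: -4·3 + -1·1 + 5·3 + -2·1 + 5·1 + 0·2.
Output[0,1]: The receptive field on the input at this output position is [6 8 -7 / 5 -2 8 / 5 0 1]. Elementwise product with the kernel and sum: 6·3 + 5·1 + -2·3 + 8·1 + 0·1 + 1·2.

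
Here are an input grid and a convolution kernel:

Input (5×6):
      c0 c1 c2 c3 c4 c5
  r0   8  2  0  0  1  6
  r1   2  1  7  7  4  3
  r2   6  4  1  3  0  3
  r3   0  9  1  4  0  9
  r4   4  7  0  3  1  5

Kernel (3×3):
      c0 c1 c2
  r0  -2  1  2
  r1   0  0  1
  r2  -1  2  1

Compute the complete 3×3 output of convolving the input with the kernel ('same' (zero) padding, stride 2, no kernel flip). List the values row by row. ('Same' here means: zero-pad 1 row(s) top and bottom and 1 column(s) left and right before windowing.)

7 20 10
17 19 4
25 -6 15

Output[0,0]: The receptive field on the zero-padded input at this output position is [0 0 0 / 0 8 2 / 0 2 1]. Elementwise product with the kernel and sum: 0·-2 + 0·1 + 0·2 + 2·1 + 0·-1 + 2·2 + 1·1.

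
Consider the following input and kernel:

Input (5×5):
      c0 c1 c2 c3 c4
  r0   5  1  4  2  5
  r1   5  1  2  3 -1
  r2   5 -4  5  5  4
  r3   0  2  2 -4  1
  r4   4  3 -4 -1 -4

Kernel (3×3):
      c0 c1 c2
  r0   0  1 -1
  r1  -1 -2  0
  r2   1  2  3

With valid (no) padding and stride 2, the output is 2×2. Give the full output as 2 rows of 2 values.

Output[0,0]: The receptive field on the input at this output position is [5 1 4 / 5 1 2 / 5 -4 5]. Elementwise product with the kernel and sum: 1·1 + 4·-1 + 5·-1 + 1·-2 + 5·1 + -4·2 + 5·3.

2 16
-15 -11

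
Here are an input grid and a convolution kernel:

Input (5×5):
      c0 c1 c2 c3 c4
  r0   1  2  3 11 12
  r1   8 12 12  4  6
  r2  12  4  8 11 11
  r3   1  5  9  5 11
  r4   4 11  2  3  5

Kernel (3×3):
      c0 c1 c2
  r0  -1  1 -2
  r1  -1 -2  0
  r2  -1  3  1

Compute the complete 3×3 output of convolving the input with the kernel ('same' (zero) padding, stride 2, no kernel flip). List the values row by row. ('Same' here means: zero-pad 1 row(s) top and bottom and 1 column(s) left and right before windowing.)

Output[0,0]: The receptive field on the zero-padded input at this output position is [0 0 0 / 0 1 2 / 0 8 12]. Elementwise product with the kernel and sum: 0·-1 + 0·1 + 0·-2 + 0·-1 + 1·-2 + 0·-1 + 8·3 + 12·1.

34 20 -21
-32 -1 -3
-17 -21 -7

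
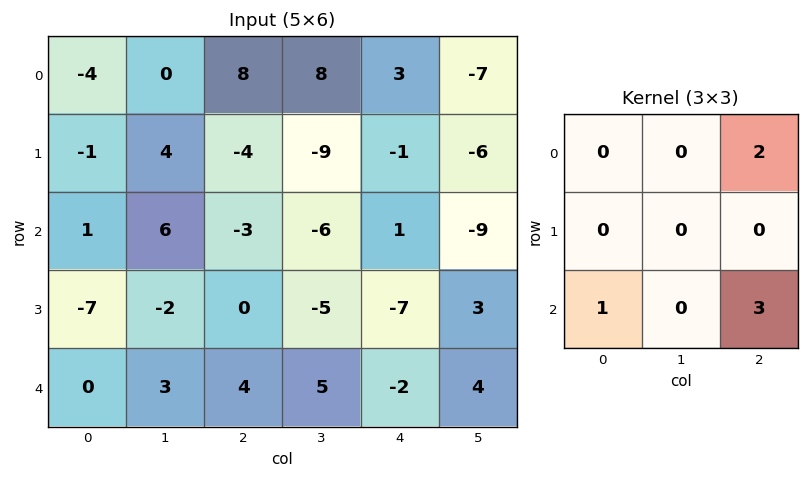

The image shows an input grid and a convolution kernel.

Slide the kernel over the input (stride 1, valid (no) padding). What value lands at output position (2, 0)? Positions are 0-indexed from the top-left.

The receptive field on the input at this output position is [1 6 -3 / -7 -2 0 / 0 3 4]. Elementwise product with the kernel and sum: -3·2 + 0·1 + 4·3.

6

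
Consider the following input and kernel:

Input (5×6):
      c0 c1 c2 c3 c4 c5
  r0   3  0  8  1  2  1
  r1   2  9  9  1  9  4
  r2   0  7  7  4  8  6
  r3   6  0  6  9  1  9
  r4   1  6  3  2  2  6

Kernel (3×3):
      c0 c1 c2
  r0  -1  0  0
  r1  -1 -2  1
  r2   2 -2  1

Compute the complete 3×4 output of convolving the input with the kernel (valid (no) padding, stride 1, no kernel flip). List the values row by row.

Output[0,0]: The receptive field on the input at this output position is [3 0 8 / 2 9 9 / 0 7 7]. Elementwise product with the kernel and sum: 3·-1 + 2·-1 + 9·-2 + 9·1 + 0·2 + 7·-2 + 7·1.

-21 -22 4 -18
9 -29 -21 10
-7 -2 -26 0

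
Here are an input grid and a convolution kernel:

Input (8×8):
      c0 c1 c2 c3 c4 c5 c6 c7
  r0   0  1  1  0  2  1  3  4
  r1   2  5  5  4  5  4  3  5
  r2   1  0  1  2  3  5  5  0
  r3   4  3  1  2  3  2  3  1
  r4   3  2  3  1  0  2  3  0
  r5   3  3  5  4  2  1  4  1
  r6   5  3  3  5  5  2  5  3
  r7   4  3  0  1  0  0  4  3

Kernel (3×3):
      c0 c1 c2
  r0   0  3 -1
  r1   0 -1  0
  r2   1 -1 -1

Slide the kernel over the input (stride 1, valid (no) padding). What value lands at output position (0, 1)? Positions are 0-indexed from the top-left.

The receptive field on the input at this output position is [1 1 0 / 5 5 4 / 0 1 2]. Elementwise product with the kernel and sum: 1·3 + 0·-1 + 5·-1 + 0·1 + 1·-1 + 2·-1.

-5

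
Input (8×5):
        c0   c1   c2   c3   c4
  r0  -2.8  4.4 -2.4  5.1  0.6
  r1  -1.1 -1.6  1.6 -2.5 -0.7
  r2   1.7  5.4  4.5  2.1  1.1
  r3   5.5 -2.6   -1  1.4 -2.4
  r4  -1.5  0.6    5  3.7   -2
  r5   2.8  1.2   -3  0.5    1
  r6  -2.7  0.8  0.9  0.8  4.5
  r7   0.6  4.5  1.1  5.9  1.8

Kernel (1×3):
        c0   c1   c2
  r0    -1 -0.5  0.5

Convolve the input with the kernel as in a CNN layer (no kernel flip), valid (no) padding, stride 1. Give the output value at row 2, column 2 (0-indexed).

The receptive field on the input at this output position is [4.5 2.1 1.1]. Elementwise product with the kernel and sum: 4.5·-1 + 2.1·-0.5 + 1.1·0.5.

-5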